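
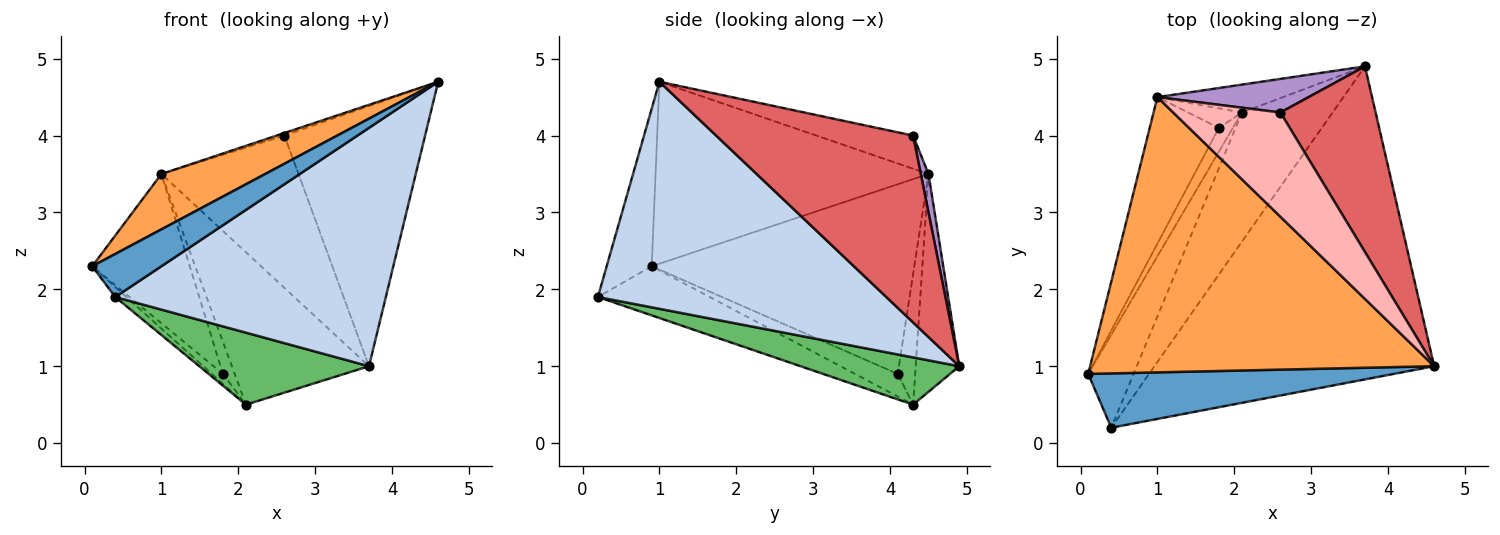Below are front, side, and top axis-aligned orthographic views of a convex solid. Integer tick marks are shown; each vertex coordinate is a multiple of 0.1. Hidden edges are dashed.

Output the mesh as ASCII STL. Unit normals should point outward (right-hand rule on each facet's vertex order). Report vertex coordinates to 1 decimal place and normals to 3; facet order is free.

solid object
 facet normal -0.375 -0.576 0.727
  outer loop
   vertex 0.4 0.2 1.9
   vertex 4.6 1.0 4.7
   vertex 0.1 0.9 2.3
  endloop
 endfacet
 facet normal 0.543 -0.509 -0.668
  outer loop
   vertex 0.4 0.2 1.9
   vertex 3.7 4.9 1.0
   vertex 4.6 1.0 4.7
  endloop
 endfacet
 facet normal -0.460 -0.175 0.870
  outer loop
   vertex 1.0 4.5 3.5
   vertex 0.1 0.9 2.3
   vertex 4.6 1.0 4.7
  endloop
 endfacet
 facet normal -0.733 0.073 -0.677
  outer loop
   vertex 2.1 4.3 0.5
   vertex 0.4 0.2 1.9
   vertex 0.1 0.9 2.3
  endloop
 endfacet
 facet normal 0.415 -0.443 -0.795
  outer loop
   vertex 2.1 4.3 0.5
   vertex 3.7 4.9 1.0
   vertex 0.4 0.2 1.9
  endloop
 endfacet
 facet normal -0.298 0.939 -0.172
  outer loop
   vertex 2.1 4.3 0.5
   vertex 1.0 4.5 3.5
   vertex 3.7 4.9 1.0
  endloop
 endfacet
 facet normal 0.752 0.537 0.383
  outer loop
   vertex 2.6 4.3 4.0
   vertex 4.6 1.0 4.7
   vertex 3.7 4.9 1.0
  endloop
 endfacet
 facet normal -0.296 0.023 0.955
  outer loop
   vertex 2.6 4.3 4.0
   vertex 1.0 4.5 3.5
   vertex 4.6 1.0 4.7
  endloop
 endfacet
 facet normal 0.055 0.975 0.215
  outer loop
   vertex 2.6 4.3 4.0
   vertex 3.7 4.9 1.0
   vertex 1.0 4.5 3.5
  endloop
 endfacet
 facet normal -0.887 0.330 -0.324
  outer loop
   vertex 1.8 4.1 0.9
   vertex 0.1 0.9 2.3
   vertex 1.0 4.5 3.5
  endloop
 endfacet
 facet normal -0.830 0.216 -0.515
  outer loop
   vertex 1.8 4.1 0.9
   vertex 2.1 4.3 0.5
   vertex 0.1 0.9 2.3
  endloop
 endfacet
 facet normal -0.784 0.530 -0.323
  outer loop
   vertex 1.8 4.1 0.9
   vertex 1.0 4.5 3.5
   vertex 2.1 4.3 0.5
  endloop
 endfacet
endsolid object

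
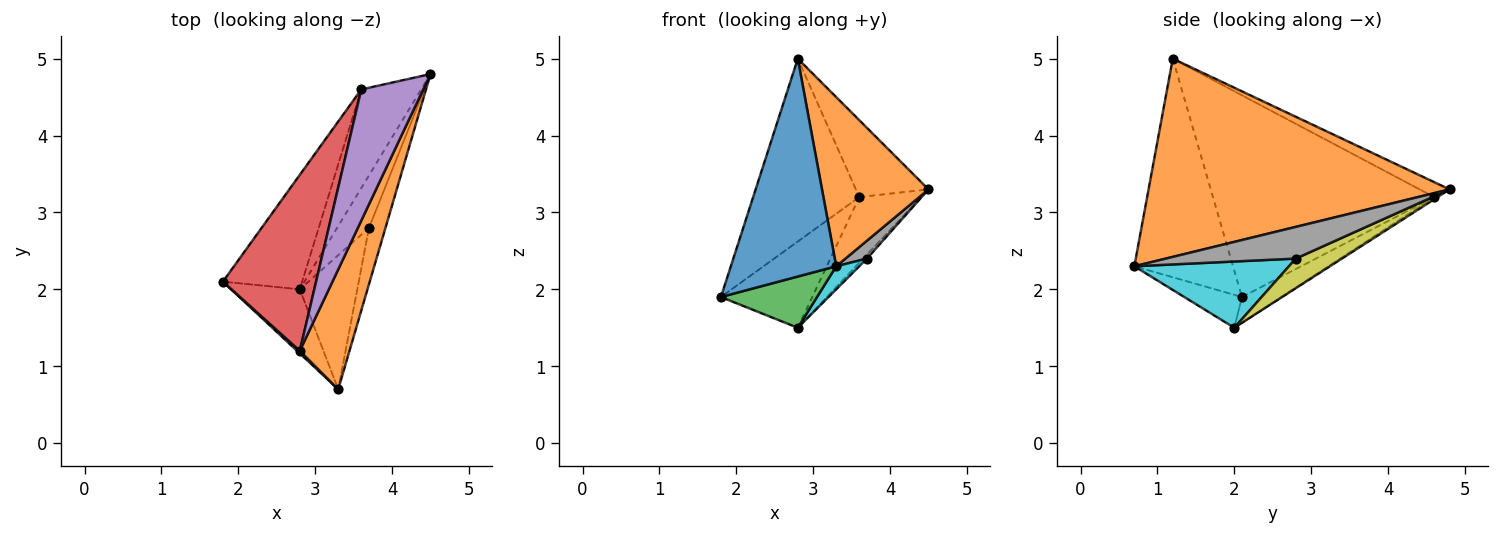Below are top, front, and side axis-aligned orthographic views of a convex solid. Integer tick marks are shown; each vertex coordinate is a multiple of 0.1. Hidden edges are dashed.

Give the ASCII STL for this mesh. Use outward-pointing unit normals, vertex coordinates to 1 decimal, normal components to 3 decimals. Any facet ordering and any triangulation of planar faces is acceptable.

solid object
 facet normal -0.684 -0.730 0.009
  outer loop
   vertex 2.8 1.2 5.0
   vertex 1.8 2.1 1.9
   vertex 3.3 0.7 2.3
  endloop
 endfacet
 facet normal 0.917 -0.325 0.230
  outer loop
   vertex 2.8 1.2 5.0
   vertex 3.3 0.7 2.3
   vertex 4.5 4.8 3.3
  endloop
 endfacet
 facet normal -0.351 -0.585 -0.731
  outer loop
   vertex 2.8 2.0 1.5
   vertex 3.3 0.7 2.3
   vertex 1.8 2.1 1.9
  endloop
 endfacet
 facet normal -0.832 0.399 0.384
  outer loop
   vertex 3.6 4.6 3.2
   vertex 1.8 2.1 1.9
   vertex 2.8 1.2 5.0
  endloop
 endfacet
 facet normal -0.204 0.495 0.845
  outer loop
   vertex 3.6 4.6 3.2
   vertex 2.8 1.2 5.0
   vertex 4.5 4.8 3.3
  endloop
 endfacet
 facet normal -0.251 0.583 -0.773
  outer loop
   vertex 3.6 4.6 3.2
   vertex 2.8 2.0 1.5
   vertex 1.8 2.1 1.9
  endloop
 endfacet
 facet normal -0.031 0.554 -0.832
  outer loop
   vertex 3.6 4.6 3.2
   vertex 4.5 4.8 3.3
   vertex 2.8 2.0 1.5
  endloop
 endfacet
 facet normal 0.878 -0.145 -0.457
  outer loop
   vertex 3.7 2.8 2.4
   vertex 4.5 4.8 3.3
   vertex 3.3 0.7 2.3
  endloop
 endfacet
 facet normal 0.680 0.057 -0.731
  outer loop
   vertex 3.7 2.8 2.4
   vertex 2.8 2.0 1.5
   vertex 4.5 4.8 3.3
  endloop
 endfacet
 facet normal 0.751 -0.112 -0.651
  outer loop
   vertex 3.7 2.8 2.4
   vertex 3.3 0.7 2.3
   vertex 2.8 2.0 1.5
  endloop
 endfacet
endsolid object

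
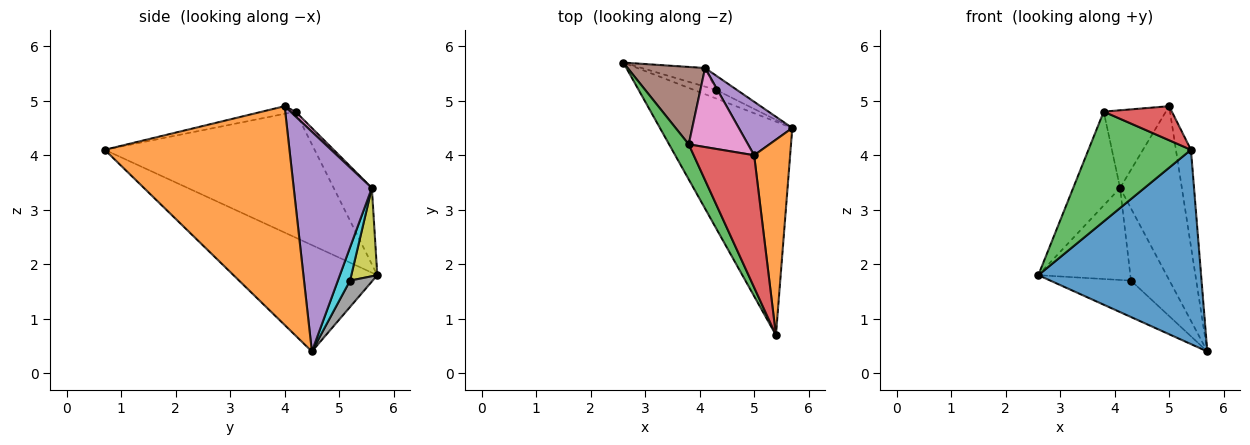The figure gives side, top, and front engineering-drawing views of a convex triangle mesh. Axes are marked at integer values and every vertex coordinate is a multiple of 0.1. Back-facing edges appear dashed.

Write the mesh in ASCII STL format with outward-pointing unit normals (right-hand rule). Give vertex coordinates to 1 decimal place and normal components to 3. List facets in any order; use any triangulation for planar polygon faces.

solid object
 facet normal -0.511 -0.579 -0.636
  outer loop
   vertex 5.4 0.7 4.1
   vertex 2.6 5.7 1.8
   vertex 5.7 4.5 0.4
  endloop
 endfacet
 facet normal 0.984 0.080 0.162
  outer loop
   vertex 5.0 4.0 4.9
   vertex 5.4 0.7 4.1
   vertex 5.7 4.5 0.4
  endloop
 endfacet
 facet normal -0.890 -0.435 0.139
  outer loop
   vertex 3.8 4.2 4.8
   vertex 2.6 5.7 1.8
   vertex 5.4 0.7 4.1
  endloop
 endfacet
 facet normal -0.121 -0.248 0.961
  outer loop
   vertex 3.8 4.2 4.8
   vertex 5.4 0.7 4.1
   vertex 5.0 4.0 4.9
  endloop
 endfacet
 facet normal 0.770 0.609 0.188
  outer loop
   vertex 4.1 5.6 3.4
   vertex 5.0 4.0 4.9
   vertex 5.7 4.5 0.4
  endloop
 endfacet
 facet normal -0.532 0.653 0.539
  outer loop
   vertex 4.1 5.6 3.4
   vertex 2.6 5.7 1.8
   vertex 3.8 4.2 4.8
  endloop
 endfacet
 facet normal 0.057 0.700 0.712
  outer loop
   vertex 4.1 5.6 3.4
   vertex 3.8 4.2 4.8
   vertex 5.0 4.0 4.9
  endloop
 endfacet
 facet normal 0.263 0.939 -0.222
  outer loop
   vertex 4.3 5.2 1.7
   vertex 5.7 4.5 0.4
   vertex 2.6 5.7 1.8
  endloop
 endfacet
 facet normal 0.267 0.945 -0.191
  outer loop
   vertex 4.3 5.2 1.7
   vertex 2.6 5.7 1.8
   vertex 4.1 5.6 3.4
  endloop
 endfacet
 facet normal 0.296 0.937 -0.186
  outer loop
   vertex 4.3 5.2 1.7
   vertex 4.1 5.6 3.4
   vertex 5.7 4.5 0.4
  endloop
 endfacet
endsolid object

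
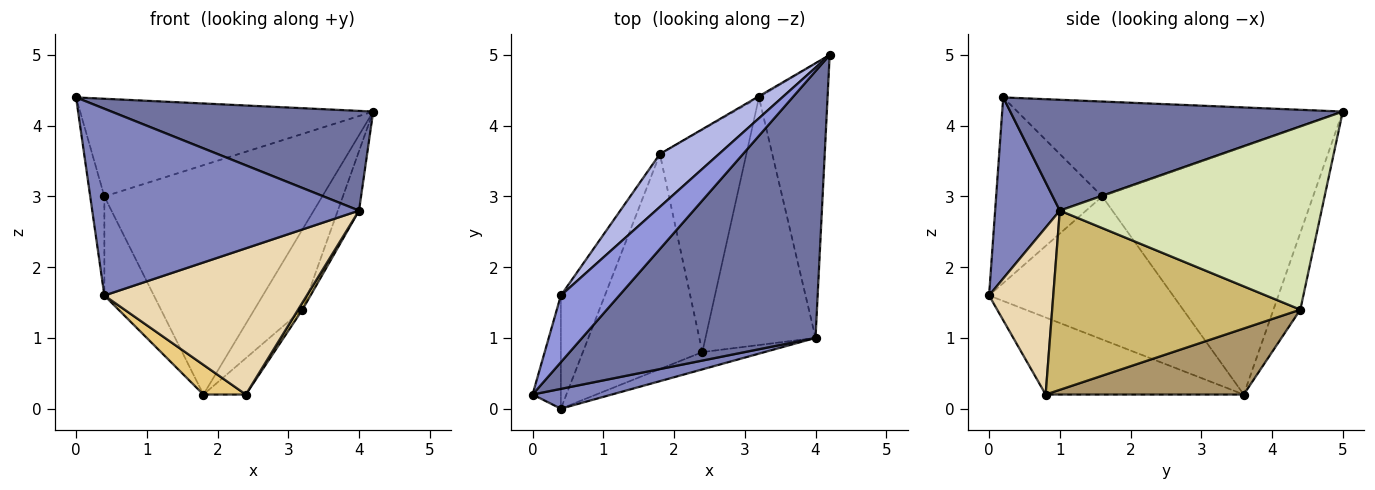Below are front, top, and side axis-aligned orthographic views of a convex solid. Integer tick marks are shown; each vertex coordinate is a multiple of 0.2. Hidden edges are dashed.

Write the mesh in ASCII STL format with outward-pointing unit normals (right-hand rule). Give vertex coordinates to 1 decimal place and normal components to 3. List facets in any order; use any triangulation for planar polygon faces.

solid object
 facet normal 0.406 -0.320 0.856
  outer loop
   vertex 4.0 1.0 2.8
   vertex 4.2 5.0 4.2
   vertex 0.0 0.2 4.4
  endloop
 endfacet
 facet normal 0.234 -0.967 0.103
  outer loop
   vertex 4.0 1.0 2.8
   vertex 0.0 0.2 4.4
   vertex 0.4 0.0 1.6
  endloop
 endfacet
 facet normal -0.676 0.609 0.416
  outer loop
   vertex 0.4 1.6 3.0
   vertex 0.0 0.2 4.4
   vertex 4.2 5.0 4.2
  endloop
 endfacet
 facet normal -0.686 0.709 0.163
  outer loop
   vertex 0.4 1.6 3.0
   vertex 4.2 5.0 4.2
   vertex 1.8 3.6 0.2
  endloop
 endfacet
 facet normal -0.980 0.131 -0.149
  outer loop
   vertex 0.4 1.6 3.0
   vertex 0.4 0.0 1.6
   vertex 0.0 0.2 4.4
  endloop
 endfacet
 facet normal -0.926 0.249 -0.285
  outer loop
   vertex 0.4 1.6 3.0
   vertex 1.8 3.6 0.2
   vertex 0.4 0.0 1.6
  endloop
 endfacet
 facet normal -0.488 0.873 -0.013
  outer loop
   vertex 3.2 4.4 1.4
   vertex 1.8 3.6 0.2
   vertex 4.2 5.0 4.2
  endloop
 endfacet
 facet normal 0.934 0.076 -0.350
  outer loop
   vertex 3.2 4.4 1.4
   vertex 4.2 5.0 4.2
   vertex 4.0 1.0 2.8
  endloop
 endfacet
 facet normal 0.602 0.129 -0.788
  outer loop
   vertex 2.4 0.8 0.2
   vertex 1.8 3.6 0.2
   vertex 3.2 4.4 1.4
  endloop
 endfacet
 facet normal 0.852 -0.015 -0.523
  outer loop
   vertex 2.4 0.8 0.2
   vertex 3.2 4.4 1.4
   vertex 4.0 1.0 2.8
  endloop
 endfacet
 facet normal -0.538 -0.115 -0.835
  outer loop
   vertex 2.4 0.8 0.2
   vertex 0.4 0.0 1.6
   vertex 1.8 3.6 0.2
  endloop
 endfacet
 facet normal 0.300 -0.947 -0.112
  outer loop
   vertex 2.4 0.8 0.2
   vertex 4.0 1.0 2.8
   vertex 0.4 0.0 1.6
  endloop
 endfacet
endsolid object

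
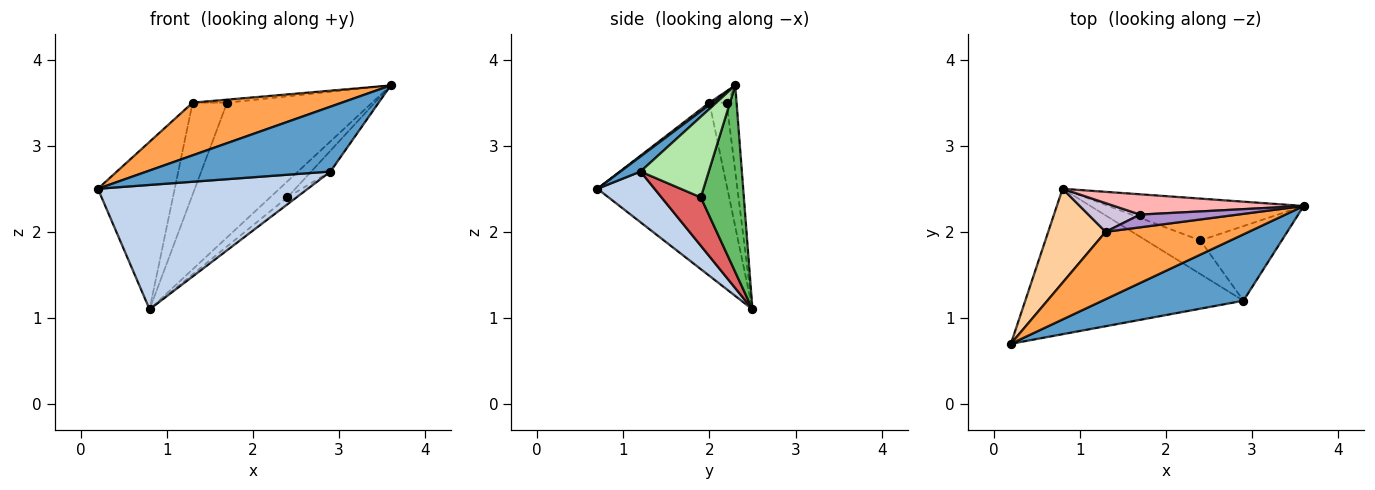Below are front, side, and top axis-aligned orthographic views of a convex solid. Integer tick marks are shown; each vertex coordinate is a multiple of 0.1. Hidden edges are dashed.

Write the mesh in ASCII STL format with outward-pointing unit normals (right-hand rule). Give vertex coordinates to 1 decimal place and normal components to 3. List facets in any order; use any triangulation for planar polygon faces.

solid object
 facet normal 0.076 -0.697 0.713
  outer loop
   vertex 2.9 1.2 2.7
   vertex 3.6 2.3 3.7
   vertex 0.2 0.7 2.5
  endloop
 endfacet
 facet normal 0.174 -0.640 -0.748
  outer loop
   vertex 2.9 1.2 2.7
   vertex 0.2 0.7 2.5
   vertex 0.8 2.5 1.1
  endloop
 endfacet
 facet normal 0.012 -0.616 0.788
  outer loop
   vertex 1.3 2.0 3.5
   vertex 0.2 0.7 2.5
   vertex 3.6 2.3 3.7
  endloop
 endfacet
 facet normal -0.828 0.489 0.274
  outer loop
   vertex 1.3 2.0 3.5
   vertex 0.8 2.5 1.1
   vertex 0.2 0.7 2.5
  endloop
 endfacet
 facet normal 0.666 0.266 -0.697
  outer loop
   vertex 2.4 1.9 2.4
   vertex 0.8 2.5 1.1
   vertex 3.6 2.3 3.7
  endloop
 endfacet
 facet normal 0.690 0.194 -0.697
  outer loop
   vertex 2.4 1.9 2.4
   vertex 3.6 2.3 3.7
   vertex 2.9 1.2 2.7
  endloop
 endfacet
 facet normal 0.657 0.153 -0.738
  outer loop
   vertex 2.4 1.9 2.4
   vertex 2.9 1.2 2.7
   vertex 0.8 2.5 1.1
  endloop
 endfacet
 facet normal -0.068 0.987 0.149
  outer loop
   vertex 1.7 2.2 3.5
   vertex 3.6 2.3 3.7
   vertex 0.8 2.5 1.1
  endloop
 endfacet
 facet normal -0.114 0.228 0.967
  outer loop
   vertex 1.7 2.2 3.5
   vertex 1.3 2.0 3.5
   vertex 3.6 2.3 3.7
  endloop
 endfacet
 facet normal -0.431 0.861 0.269
  outer loop
   vertex 1.7 2.2 3.5
   vertex 0.8 2.5 1.1
   vertex 1.3 2.0 3.5
  endloop
 endfacet
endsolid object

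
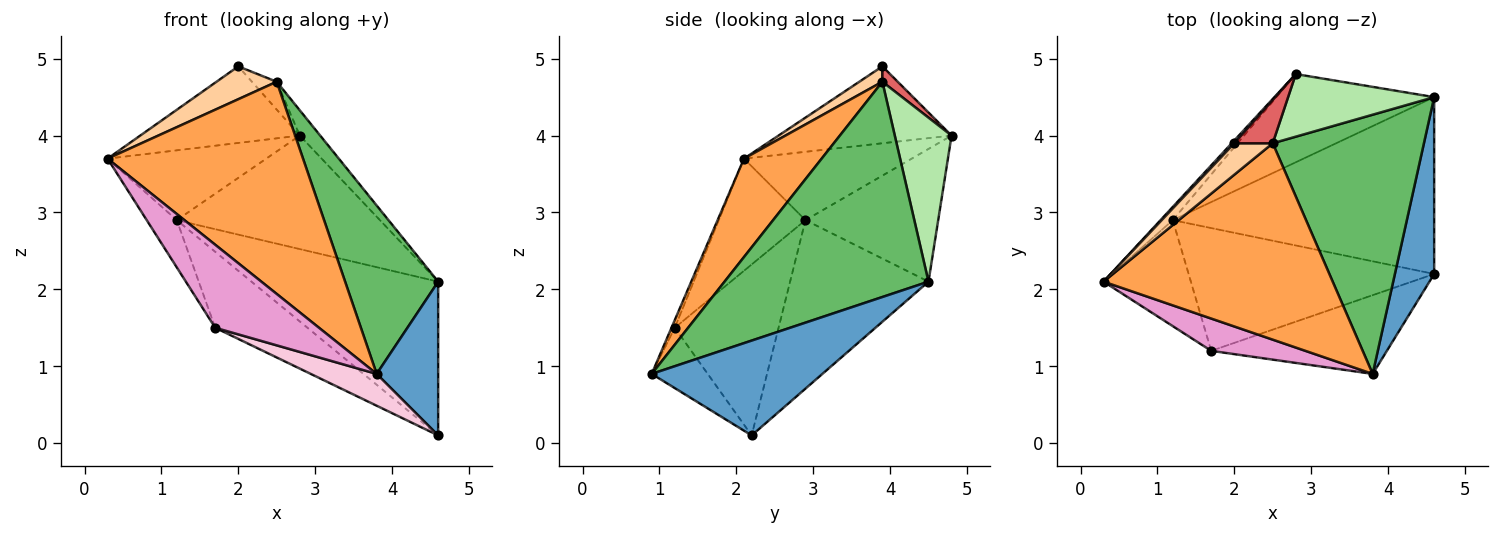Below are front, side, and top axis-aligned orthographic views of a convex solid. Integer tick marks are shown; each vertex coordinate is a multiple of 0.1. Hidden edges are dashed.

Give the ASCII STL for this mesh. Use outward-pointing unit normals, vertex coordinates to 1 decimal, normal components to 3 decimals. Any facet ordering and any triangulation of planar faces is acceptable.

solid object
 facet normal 0.877 -0.316 0.363
  outer loop
   vertex 4.6 2.2 0.1
   vertex 4.6 4.5 2.1
   vertex 3.8 0.9 0.9
  endloop
 endfacet
 facet normal -0.735 0.678 0.024
  outer loop
   vertex 2.8 4.8 4.0
   vertex 0.3 2.1 3.7
   vertex 2.0 3.9 4.9
  endloop
 endfacet
 facet normal 0.280 -0.705 0.652
  outer loop
   vertex 2.5 3.9 4.7
   vertex 0.3 2.1 3.7
   vertex 3.8 0.9 0.9
  endloop
 endfacet
 facet normal 0.267 -0.696 0.667
  outer loop
   vertex 2.5 3.9 4.7
   vertex 2.0 3.9 4.9
   vertex 0.3 2.1 3.7
  endloop
 endfacet
 facet normal 0.767 -0.350 0.538
  outer loop
   vertex 2.5 3.9 4.7
   vertex 3.8 0.9 0.9
   vertex 4.6 4.5 2.1
  endloop
 endfacet
 facet normal 0.721 0.259 0.642
  outer loop
   vertex 2.5 3.9 4.7
   vertex 4.6 4.5 2.1
   vertex 2.8 4.8 4.0
  endloop
 endfacet
 facet normal 0.319 0.513 0.797
  outer loop
   vertex 2.5 3.9 4.7
   vertex 2.8 4.8 4.0
   vertex 2.0 3.9 4.9
  endloop
 endfacet
 facet normal -0.437 0.590 -0.679
  outer loop
   vertex 1.2 2.9 2.9
   vertex 4.6 4.5 2.1
   vertex 4.6 2.2 0.1
  endloop
 endfacet
 facet normal -0.720 0.681 -0.129
  outer loop
   vertex 1.2 2.9 2.9
   vertex 0.3 2.1 3.7
   vertex 2.8 4.8 4.0
  endloop
 endfacet
 facet normal -0.459 0.702 -0.545
  outer loop
   vertex 1.2 2.9 2.9
   vertex 2.8 4.8 4.0
   vertex 4.6 4.5 2.1
  endloop
 endfacet
 facet normal -0.761 0.264 -0.592
  outer loop
   vertex 1.7 1.2 1.5
   vertex 0.3 2.1 3.7
   vertex 1.2 2.9 2.9
  endloop
 endfacet
 facet normal -0.509 0.453 -0.732
  outer loop
   vertex 1.7 1.2 1.5
   vertex 1.2 2.9 2.9
   vertex 4.6 2.2 0.1
  endloop
 endfacet
 facet normal -0.030 -0.932 0.362
  outer loop
   vertex 1.7 1.2 1.5
   vertex 3.8 0.9 0.9
   vertex 0.3 2.1 3.7
  endloop
 endfacet
 facet normal -0.303 -0.357 -0.883
  outer loop
   vertex 1.7 1.2 1.5
   vertex 4.6 2.2 0.1
   vertex 3.8 0.9 0.9
  endloop
 endfacet
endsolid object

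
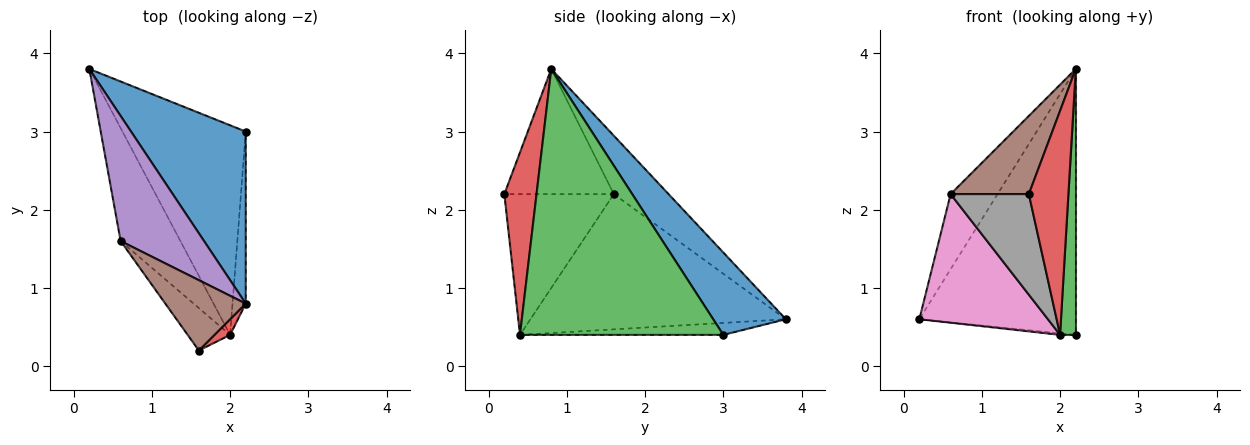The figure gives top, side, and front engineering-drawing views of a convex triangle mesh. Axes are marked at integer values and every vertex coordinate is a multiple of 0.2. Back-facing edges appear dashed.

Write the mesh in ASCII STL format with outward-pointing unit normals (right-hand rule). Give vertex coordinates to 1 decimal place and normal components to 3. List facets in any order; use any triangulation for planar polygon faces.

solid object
 facet normal 0.363 0.782 0.506
  outer loop
   vertex 2.2 0.8 3.8
   vertex 2.2 3.0 0.4
   vertex 0.2 3.8 0.6
  endloop
 endfacet
 facet normal -0.097 0.007 -0.995
  outer loop
   vertex 2.0 0.4 0.4
   vertex 0.2 3.8 0.6
   vertex 2.2 3.0 0.4
  endloop
 endfacet
 facet normal 0.996 -0.077 -0.050
  outer loop
   vertex 2.0 0.4 0.4
   vertex 2.2 3.0 0.4
   vertex 2.2 0.8 3.8
  endloop
 endfacet
 facet normal 0.630 -0.774 0.054
  outer loop
   vertex 2.0 0.4 0.4
   vertex 2.2 0.8 3.8
   vertex 1.6 0.2 2.2
  endloop
 endfacet
 facet normal -0.515 0.441 0.735
  outer loop
   vertex 0.6 1.6 2.2
   vertex 2.2 0.8 3.8
   vertex 0.2 3.8 0.6
  endloop
 endfacet
 facet normal -0.721 -0.515 0.464
  outer loop
   vertex 0.6 1.6 2.2
   vertex 1.6 0.2 2.2
   vertex 2.2 0.8 3.8
  endloop
 endfacet
 facet normal -0.831 -0.418 -0.367
  outer loop
   vertex 0.6 1.6 2.2
   vertex 0.2 3.8 0.6
   vertex 2.0 0.4 0.4
  endloop
 endfacet
 facet normal -0.790 -0.564 -0.238
  outer loop
   vertex 0.6 1.6 2.2
   vertex 2.0 0.4 0.4
   vertex 1.6 0.2 2.2
  endloop
 endfacet
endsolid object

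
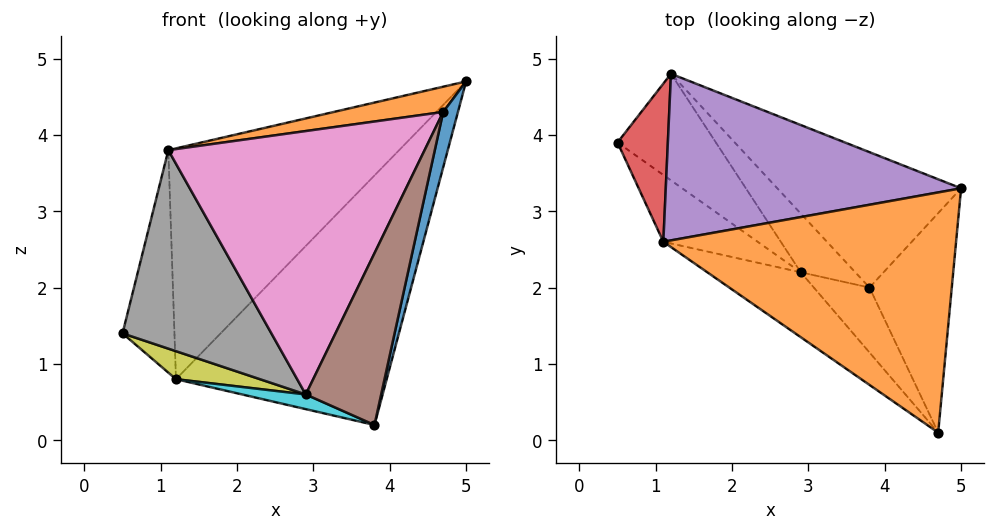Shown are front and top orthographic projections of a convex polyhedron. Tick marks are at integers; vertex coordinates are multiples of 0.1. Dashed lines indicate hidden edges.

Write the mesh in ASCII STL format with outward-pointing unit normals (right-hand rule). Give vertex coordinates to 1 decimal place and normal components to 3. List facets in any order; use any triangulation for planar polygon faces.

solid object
 facet normal 0.969 -0.061 -0.241
  outer loop
   vertex 3.8 2.0 0.2
   vertex 5.0 3.3 4.7
   vertex 4.7 0.1 4.3
  endloop
 endfacet
 facet normal -0.206 -0.102 0.973
  outer loop
   vertex 1.1 2.6 3.8
   vertex 4.7 0.1 4.3
   vertex 5.0 3.3 4.7
  endloop
 endfacet
 facet normal 0.642 0.674 -0.366
  outer loop
   vertex 1.2 4.8 0.8
   vertex 5.0 3.3 4.7
   vertex 3.8 2.0 0.2
  endloop
 endfacet
 facet normal -0.483 0.714 0.507
  outer loop
   vertex 1.2 4.8 0.8
   vertex 0.5 3.9 1.4
   vertex 1.1 2.6 3.8
  endloop
 endfacet
 facet normal -0.270 0.781 0.564
  outer loop
   vertex 1.2 4.8 0.8
   vertex 1.1 2.6 3.8
   vertex 5.0 3.3 4.7
  endloop
 endfacet
 facet normal -0.343 -0.879 -0.332
  outer loop
   vertex 2.9 2.2 0.6
   vertex 3.8 2.0 0.2
   vertex 4.7 0.1 4.3
  endloop
 endfacet
 facet normal -0.540 -0.817 -0.201
  outer loop
   vertex 2.9 2.2 0.6
   vertex 4.7 0.1 4.3
   vertex 1.1 2.6 3.8
  endloop
 endfacet
 facet normal -0.614 -0.748 -0.252
  outer loop
   vertex 2.9 2.2 0.6
   vertex 1.1 2.6 3.8
   vertex 0.5 3.9 1.4
  endloop
 endfacet
 facet normal -0.449 -0.227 -0.864
  outer loop
   vertex 2.9 2.2 0.6
   vertex 0.5 3.9 1.4
   vertex 1.2 4.8 0.8
  endloop
 endfacet
 facet normal -0.436 -0.218 -0.873
  outer loop
   vertex 2.9 2.2 0.6
   vertex 1.2 4.8 0.8
   vertex 3.8 2.0 0.2
  endloop
 endfacet
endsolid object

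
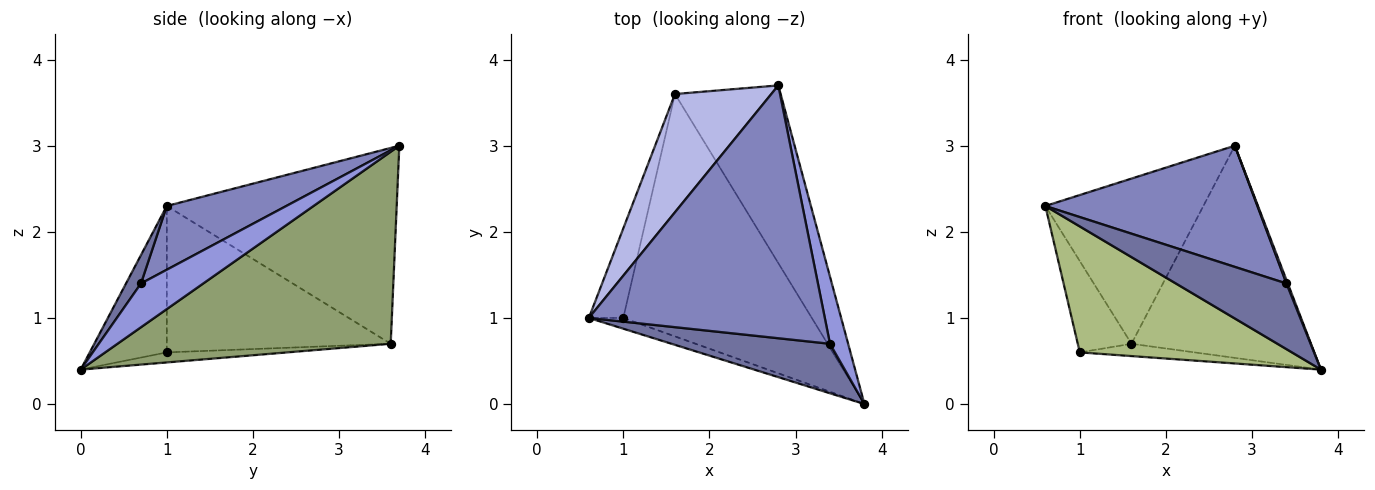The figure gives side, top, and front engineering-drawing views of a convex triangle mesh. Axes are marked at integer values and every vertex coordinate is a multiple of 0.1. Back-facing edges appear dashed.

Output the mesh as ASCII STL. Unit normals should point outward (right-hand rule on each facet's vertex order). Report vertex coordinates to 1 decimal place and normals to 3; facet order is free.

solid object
 facet normal 0.107 -0.794 0.599
  outer loop
   vertex 3.4 0.7 1.4
   vertex 0.6 1.0 2.3
   vertex 3.8 0.0 0.4
  endloop
 endfacet
 facet normal 0.237 -0.420 0.876
  outer loop
   vertex 3.4 0.7 1.4
   vertex 2.8 3.7 3.0
   vertex 0.6 1.0 2.3
  endloop
 endfacet
 facet normal 0.923 -0.020 0.383
  outer loop
   vertex 3.4 0.7 1.4
   vertex 3.8 0.0 0.4
   vertex 2.8 3.7 3.0
  endloop
 endfacet
 facet normal -0.764 0.525 0.376
  outer loop
   vertex 1.6 3.6 0.7
   vertex 0.6 1.0 2.3
   vertex 2.8 3.7 3.0
  endloop
 endfacet
 facet normal 0.759 0.499 -0.418
  outer loop
   vertex 1.6 3.6 0.7
   vertex 2.8 3.7 3.0
   vertex 3.8 0.0 0.4
  endloop
 endfacet
 facet normal -0.340 -0.937 -0.080
  outer loop
   vertex 1.0 1.0 0.6
   vertex 3.8 0.0 0.4
   vertex 0.6 1.0 2.3
  endloop
 endfacet
 facet normal -0.948 0.227 -0.223
  outer loop
   vertex 1.0 1.0 0.6
   vertex 0.6 1.0 2.3
   vertex 1.6 3.6 0.7
  endloop
 endfacet
 facet normal -0.053 0.051 -0.997
  outer loop
   vertex 1.0 1.0 0.6
   vertex 1.6 3.6 0.7
   vertex 3.8 0.0 0.4
  endloop
 endfacet
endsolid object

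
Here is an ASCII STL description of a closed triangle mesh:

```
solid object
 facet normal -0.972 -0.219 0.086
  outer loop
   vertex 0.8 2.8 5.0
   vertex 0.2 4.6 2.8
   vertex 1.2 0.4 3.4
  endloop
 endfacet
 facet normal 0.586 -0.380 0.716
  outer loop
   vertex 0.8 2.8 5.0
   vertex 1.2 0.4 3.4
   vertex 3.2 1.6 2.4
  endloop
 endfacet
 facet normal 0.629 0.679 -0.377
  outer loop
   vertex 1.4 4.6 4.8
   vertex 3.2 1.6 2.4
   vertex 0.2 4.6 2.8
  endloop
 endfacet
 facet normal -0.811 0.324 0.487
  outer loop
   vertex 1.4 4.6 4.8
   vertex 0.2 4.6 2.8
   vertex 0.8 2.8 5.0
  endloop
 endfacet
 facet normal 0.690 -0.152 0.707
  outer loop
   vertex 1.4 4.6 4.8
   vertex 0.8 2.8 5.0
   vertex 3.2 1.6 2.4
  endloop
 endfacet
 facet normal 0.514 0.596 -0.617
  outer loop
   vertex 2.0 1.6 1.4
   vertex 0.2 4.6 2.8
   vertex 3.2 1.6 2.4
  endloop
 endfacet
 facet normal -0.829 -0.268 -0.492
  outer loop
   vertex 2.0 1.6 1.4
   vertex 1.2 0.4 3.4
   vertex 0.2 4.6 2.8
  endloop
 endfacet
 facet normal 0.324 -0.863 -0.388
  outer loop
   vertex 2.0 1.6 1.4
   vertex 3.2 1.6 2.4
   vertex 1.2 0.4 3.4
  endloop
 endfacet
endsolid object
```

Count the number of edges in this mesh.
12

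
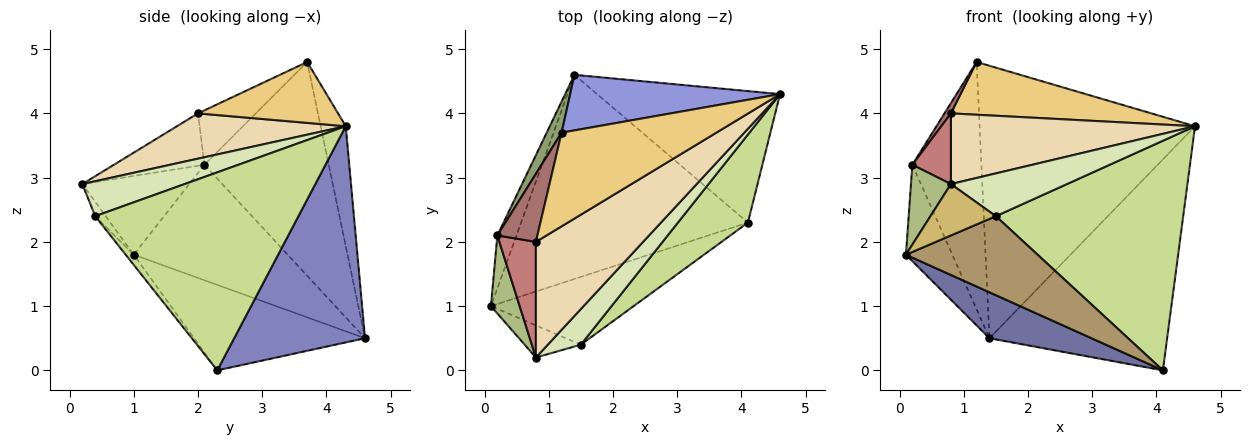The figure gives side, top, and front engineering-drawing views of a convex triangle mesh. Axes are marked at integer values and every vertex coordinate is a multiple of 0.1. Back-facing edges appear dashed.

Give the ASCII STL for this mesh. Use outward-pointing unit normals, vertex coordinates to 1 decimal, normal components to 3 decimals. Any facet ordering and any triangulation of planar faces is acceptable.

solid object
 facet normal -0.345 -0.206 -0.916
  outer loop
   vertex 4.1 2.3 0.0
   vertex 0.1 1.0 1.8
   vertex 1.4 4.6 0.5
  endloop
 endfacet
 facet normal 0.530 0.720 -0.449
  outer loop
   vertex 4.1 2.3 0.0
   vertex 1.4 4.6 0.5
   vertex 4.6 4.3 3.8
  endloop
 endfacet
 facet normal -0.113 0.974 0.198
  outer loop
   vertex 1.2 3.7 4.8
   vertex 4.6 4.3 3.8
   vertex 1.4 4.6 0.5
  endloop
 endfacet
 facet normal -0.946 0.285 -0.156
  outer loop
   vertex 0.2 2.1 3.2
   vertex 1.4 4.6 0.5
   vertex 0.1 1.0 1.8
  endloop
 endfacet
 facet normal -0.873 0.485 0.061
  outer loop
   vertex 0.2 2.1 3.2
   vertex 1.2 3.7 4.8
   vertex 1.4 4.6 0.5
  endloop
 endfacet
 facet normal -0.886 -0.331 0.323
  outer loop
   vertex 0.2 2.1 3.2
   vertex 0.1 1.0 1.8
   vertex 0.8 0.2 2.9
  endloop
 endfacet
 facet normal 0.712 -0.656 0.252
  outer loop
   vertex 1.5 0.4 2.4
   vertex 4.1 2.3 0.0
   vertex 4.6 4.3 3.8
  endloop
 endfacet
 facet normal 0.561 -0.636 0.530
  outer loop
   vertex 1.5 0.4 2.4
   vertex 4.6 4.3 3.8
   vertex 0.8 0.2 2.9
  endloop
 endfacet
 facet normal -0.046 -0.758 -0.650
  outer loop
   vertex 1.5 0.4 2.4
   vertex 0.1 1.0 1.8
   vertex 4.1 2.3 0.0
  endloop
 endfacet
 facet normal -0.135 -0.840 -0.525
  outer loop
   vertex 1.5 0.4 2.4
   vertex 0.8 0.2 2.9
   vertex 0.1 1.0 1.8
  endloop
 endfacet
 facet normal 0.324 -0.464 0.824
  outer loop
   vertex 0.8 2.0 4.0
   vertex 4.6 4.3 3.8
   vertex 1.2 3.7 4.8
  endloop
 endfacet
 facet normal 0.339 -0.491 0.803
  outer loop
   vertex 0.8 2.0 4.0
   vertex 0.8 0.2 2.9
   vertex 4.6 4.3 3.8
  endloop
 endfacet
 facet normal -0.802 -0.089 0.590
  outer loop
   vertex 0.8 2.0 4.0
   vertex 1.2 3.7 4.8
   vertex 0.2 2.1 3.2
  endloop
 endfacet
 facet normal -0.775 -0.330 0.540
  outer loop
   vertex 0.8 2.0 4.0
   vertex 0.2 2.1 3.2
   vertex 0.8 0.2 2.9
  endloop
 endfacet
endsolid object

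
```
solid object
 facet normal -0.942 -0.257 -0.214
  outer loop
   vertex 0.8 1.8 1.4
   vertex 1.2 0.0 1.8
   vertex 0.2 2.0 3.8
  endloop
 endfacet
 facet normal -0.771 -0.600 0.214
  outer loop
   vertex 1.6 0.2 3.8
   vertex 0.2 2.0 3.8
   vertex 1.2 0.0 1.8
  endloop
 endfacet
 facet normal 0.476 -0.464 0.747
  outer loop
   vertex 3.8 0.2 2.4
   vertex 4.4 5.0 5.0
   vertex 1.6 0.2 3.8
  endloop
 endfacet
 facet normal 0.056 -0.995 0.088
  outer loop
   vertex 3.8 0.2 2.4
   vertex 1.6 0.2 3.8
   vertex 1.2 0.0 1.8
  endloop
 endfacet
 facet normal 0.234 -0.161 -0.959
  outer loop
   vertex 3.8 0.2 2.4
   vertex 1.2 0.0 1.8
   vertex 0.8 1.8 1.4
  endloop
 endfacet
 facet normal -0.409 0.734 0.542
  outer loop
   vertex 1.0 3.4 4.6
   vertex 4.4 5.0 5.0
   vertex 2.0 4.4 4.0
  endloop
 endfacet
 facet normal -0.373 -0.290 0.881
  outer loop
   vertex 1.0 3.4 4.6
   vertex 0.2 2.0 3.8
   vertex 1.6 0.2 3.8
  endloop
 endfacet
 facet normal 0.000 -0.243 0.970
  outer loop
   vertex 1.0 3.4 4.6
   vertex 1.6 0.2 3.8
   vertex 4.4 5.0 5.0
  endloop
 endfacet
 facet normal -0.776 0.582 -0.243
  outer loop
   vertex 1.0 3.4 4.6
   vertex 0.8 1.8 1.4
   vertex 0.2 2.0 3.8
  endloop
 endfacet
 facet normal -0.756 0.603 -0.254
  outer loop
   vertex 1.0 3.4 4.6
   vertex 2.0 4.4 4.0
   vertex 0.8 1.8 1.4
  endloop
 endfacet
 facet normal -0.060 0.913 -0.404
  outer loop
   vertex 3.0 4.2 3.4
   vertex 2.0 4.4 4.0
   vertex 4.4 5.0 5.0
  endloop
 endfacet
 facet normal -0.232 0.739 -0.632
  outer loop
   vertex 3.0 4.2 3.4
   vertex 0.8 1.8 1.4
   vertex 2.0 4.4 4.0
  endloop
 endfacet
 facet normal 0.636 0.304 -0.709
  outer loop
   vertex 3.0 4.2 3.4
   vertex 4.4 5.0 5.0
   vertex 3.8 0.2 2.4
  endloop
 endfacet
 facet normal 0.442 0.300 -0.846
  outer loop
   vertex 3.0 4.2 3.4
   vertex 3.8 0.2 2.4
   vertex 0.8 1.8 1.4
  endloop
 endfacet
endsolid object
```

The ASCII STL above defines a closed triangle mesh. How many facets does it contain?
14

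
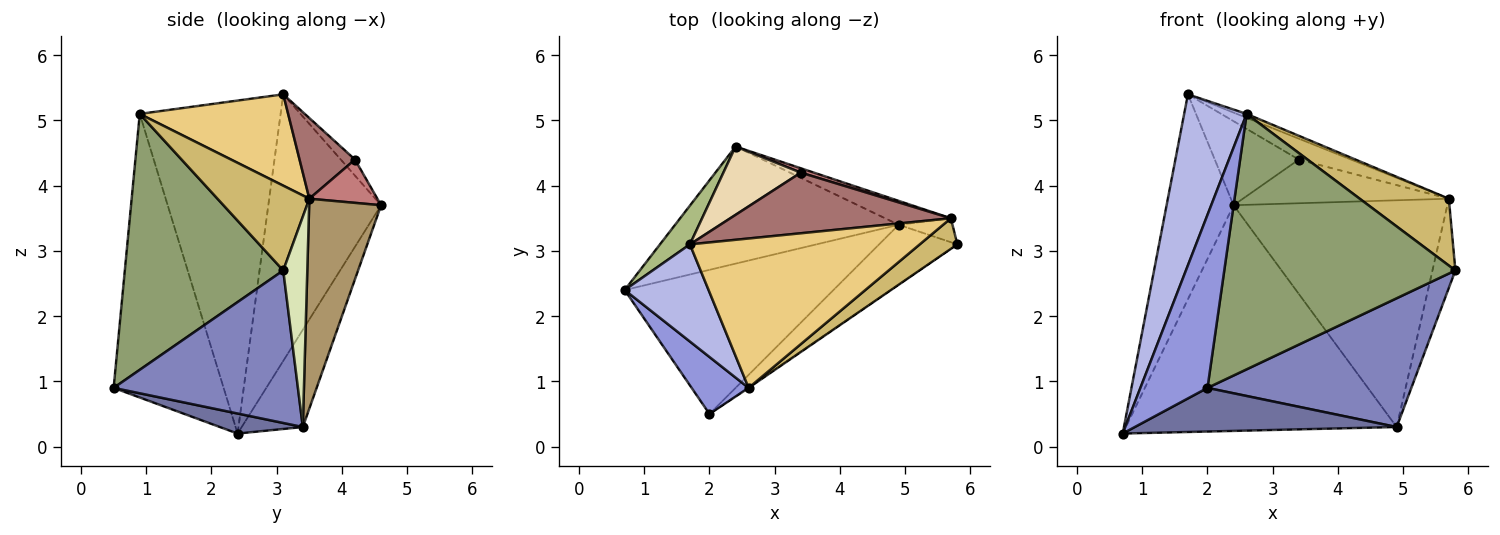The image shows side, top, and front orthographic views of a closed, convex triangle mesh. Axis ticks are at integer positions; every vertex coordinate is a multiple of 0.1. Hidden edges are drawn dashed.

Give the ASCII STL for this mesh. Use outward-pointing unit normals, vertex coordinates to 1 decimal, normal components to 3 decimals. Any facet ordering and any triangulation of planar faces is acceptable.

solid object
 facet normal 0.091 -0.289 -0.953
  outer loop
   vertex 4.9 3.4 0.3
   vertex 2.0 0.5 0.9
   vertex 0.7 2.4 0.2
  endloop
 endfacet
 facet normal 0.634 -0.701 -0.325
  outer loop
   vertex 4.9 3.4 0.3
   vertex 5.8 3.1 2.7
   vertex 2.0 0.5 0.9
  endloop
 endfacet
 facet normal -0.841 -0.513 0.169
  outer loop
   vertex 2.6 0.9 5.1
   vertex 0.7 2.4 0.2
   vertex 2.0 0.5 0.9
  endloop
 endfacet
 facet normal -0.891 -0.395 0.224
  outer loop
   vertex 2.6 0.9 5.1
   vertex 1.7 3.1 5.4
   vertex 0.7 2.4 0.2
  endloop
 endfacet
 facet normal 0.565 -0.825 -0.002
  outer loop
   vertex 2.6 0.9 5.1
   vertex 2.0 0.5 0.9
   vertex 5.8 3.1 2.7
  endloop
 endfacet
 facet normal -0.856 0.508 0.096
  outer loop
   vertex 2.4 4.6 3.7
   vertex 0.7 2.4 0.2
   vertex 1.7 3.1 5.4
  endloop
 endfacet
 facet normal -0.196 0.870 -0.452
  outer loop
   vertex 2.4 4.6 3.7
   vertex 4.9 3.4 0.3
   vertex 0.7 2.4 0.2
  endloop
 endfacet
 facet normal 0.712 0.679 -0.182
  outer loop
   vertex 5.7 3.5 3.8
   vertex 5.8 3.1 2.7
   vertex 4.9 3.4 0.3
  endloop
 endfacet
 facet normal 0.317 0.943 -0.099
  outer loop
   vertex 5.7 3.5 3.8
   vertex 4.9 3.4 0.3
   vertex 2.4 4.6 3.7
  endloop
 endfacet
 facet normal 0.684 -0.664 0.303
  outer loop
   vertex 5.7 3.5 3.8
   vertex 2.6 0.9 5.1
   vertex 5.8 3.1 2.7
  endloop
 endfacet
 facet normal 0.369 0.024 0.929
  outer loop
   vertex 5.7 3.5 3.8
   vertex 1.7 3.1 5.4
   vertex 2.6 0.9 5.1
  endloop
 endfacet
 facet normal -0.130 0.769 0.625
  outer loop
   vertex 3.4 4.2 4.4
   vertex 2.4 4.6 3.7
   vertex 1.7 3.1 5.4
  endloop
 endfacet
 facet normal 0.327 0.308 0.894
  outer loop
   vertex 3.4 4.2 4.4
   vertex 1.7 3.1 5.4
   vertex 5.7 3.5 3.8
  endloop
 endfacet
 facet normal 0.312 0.945 0.094
  outer loop
   vertex 3.4 4.2 4.4
   vertex 5.7 3.5 3.8
   vertex 2.4 4.6 3.7
  endloop
 endfacet
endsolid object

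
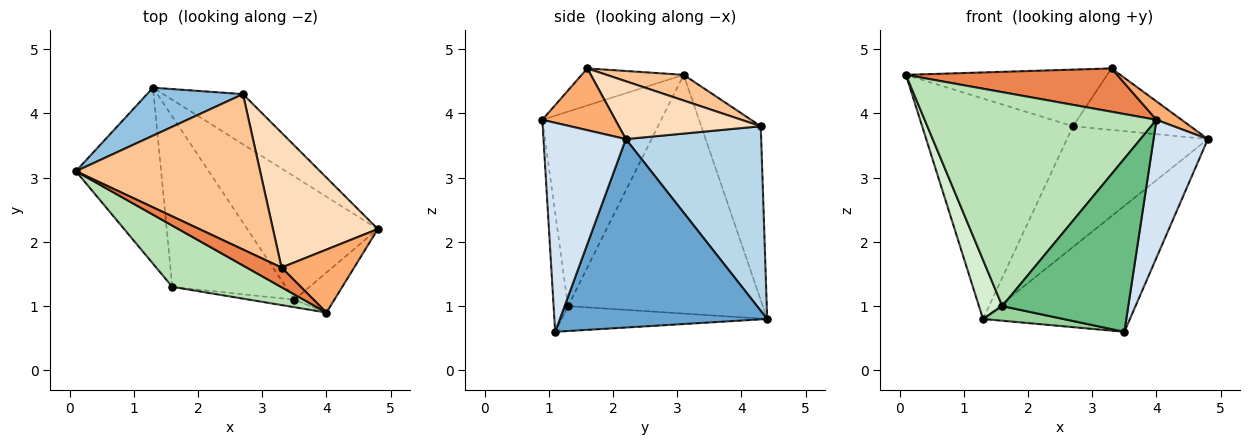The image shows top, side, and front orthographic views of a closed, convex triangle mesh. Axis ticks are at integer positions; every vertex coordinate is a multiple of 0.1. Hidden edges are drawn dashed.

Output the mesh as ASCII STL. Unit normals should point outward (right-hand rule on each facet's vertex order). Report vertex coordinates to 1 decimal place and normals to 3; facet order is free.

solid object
 facet normal 0.710 0.503 -0.492
  outer loop
   vertex 3.5 1.1 0.6
   vertex 1.3 4.4 0.8
   vertex 4.8 2.2 3.6
  endloop
 endfacet
 facet normal -0.360 0.912 0.198
  outer loop
   vertex 2.7 4.3 3.8
   vertex 1.3 4.4 0.8
   vertex 0.1 3.1 4.6
  endloop
 endfacet
 facet normal 0.664 0.691 -0.287
  outer loop
   vertex 2.7 4.3 3.8
   vertex 4.8 2.2 3.6
   vertex 1.3 4.4 0.8
  endloop
 endfacet
 facet normal 0.824 -0.544 -0.158
  outer loop
   vertex 4.0 0.9 3.9
   vertex 3.5 1.1 0.6
   vertex 4.8 2.2 3.6
  endloop
 endfacet
 facet normal -0.403 -0.834 0.377
  outer loop
   vertex 3.3 1.6 4.7
   vertex 0.1 3.1 4.6
   vertex 4.0 0.9 3.9
  endloop
 endfacet
 facet normal 0.632 -0.218 0.744
  outer loop
   vertex 3.3 1.6 4.7
   vertex 4.0 0.9 3.9
   vertex 4.8 2.2 3.6
  endloop
 endfacet
 facet normal 0.130 0.339 0.932
  outer loop
   vertex 3.3 1.6 4.7
   vertex 2.7 4.3 3.8
   vertex 0.1 3.1 4.6
  endloop
 endfacet
 facet normal 0.448 0.371 0.813
  outer loop
   vertex 3.3 1.6 4.7
   vertex 4.8 2.2 3.6
   vertex 2.7 4.3 3.8
  endloop
 endfacet
 facet normal -0.114 -0.993 -0.043
  outer loop
   vertex 1.6 1.3 1.0
   vertex 3.5 1.1 0.6
   vertex 4.0 0.9 3.9
  endloop
 endfacet
 facet normal -0.214 -0.083 -0.973
  outer loop
   vertex 1.6 1.3 1.0
   vertex 1.3 4.4 0.8
   vertex 3.5 1.1 0.6
  endloop
 endfacet
 facet normal -0.442 -0.862 0.247
  outer loop
   vertex 1.6 1.3 1.0
   vertex 4.0 0.9 3.9
   vertex 0.1 3.1 4.6
  endloop
 endfacet
 facet normal -0.936 -0.112 -0.334
  outer loop
   vertex 1.6 1.3 1.0
   vertex 0.1 3.1 4.6
   vertex 1.3 4.4 0.8
  endloop
 endfacet
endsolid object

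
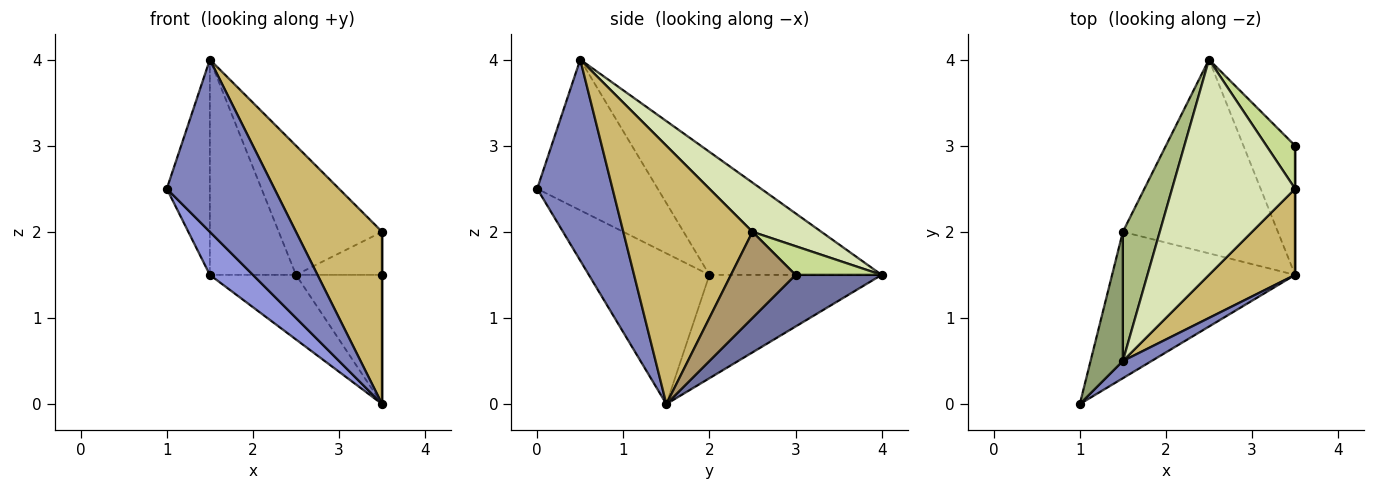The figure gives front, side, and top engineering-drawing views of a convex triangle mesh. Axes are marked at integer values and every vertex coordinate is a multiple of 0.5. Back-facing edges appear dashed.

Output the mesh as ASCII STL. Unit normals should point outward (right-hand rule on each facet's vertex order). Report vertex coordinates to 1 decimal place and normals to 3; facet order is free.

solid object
 facet normal 0.577 0.577 -0.577
  outer loop
   vertex 3.5 1.5 0.0
   vertex 2.5 4.0 1.5
   vertex 3.5 3.0 1.5
  endloop
 endfacet
 facet normal 0.572 -0.816 0.082
  outer loop
   vertex 1.5 0.5 4.0
   vertex 1.0 0.0 2.5
   vertex 3.5 1.5 0.0
  endloop
 endfacet
 facet normal -0.620 -0.221 -0.753
  outer loop
   vertex 1.5 2.0 1.5
   vertex 3.5 1.5 0.0
   vertex 1.0 0.0 2.5
  endloop
 endfacet
 facet normal -0.535 0.267 -0.802
  outer loop
   vertex 1.5 2.0 1.5
   vertex 2.5 4.0 1.5
   vertex 3.5 1.5 0.0
  endloop
 endfacet
 facet normal -0.923 0.330 0.198
  outer loop
   vertex 1.5 2.0 1.5
   vertex 1.0 0.0 2.5
   vertex 1.5 0.5 4.0
  endloop
 endfacet
 facet normal -0.864 0.432 0.259
  outer loop
   vertex 1.5 2.0 1.5
   vertex 1.5 0.5 4.0
   vertex 2.5 4.0 1.5
  endloop
 endfacet
 facet normal 0.577 0.577 0.577
  outer loop
   vertex 3.5 2.5 2.0
   vertex 3.5 3.0 1.5
   vertex 2.5 4.0 1.5
  endloop
 endfacet
 facet normal 0.324 0.487 0.811
  outer loop
   vertex 3.5 2.5 2.0
   vertex 2.5 4.0 1.5
   vertex 1.5 0.5 4.0
  endloop
 endfacet
 facet normal 1.000 0.000 0.000
  outer loop
   vertex 3.5 2.5 2.0
   vertex 3.5 1.5 0.0
   vertex 3.5 3.0 1.5
  endloop
 endfacet
 facet normal 0.802 -0.535 0.267
  outer loop
   vertex 3.5 2.5 2.0
   vertex 1.5 0.5 4.0
   vertex 3.5 1.5 0.0
  endloop
 endfacet
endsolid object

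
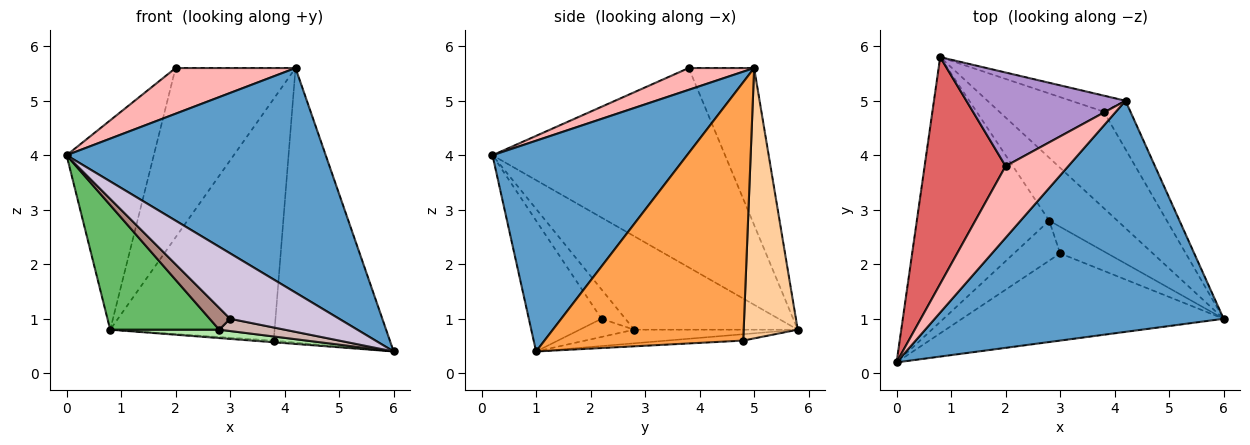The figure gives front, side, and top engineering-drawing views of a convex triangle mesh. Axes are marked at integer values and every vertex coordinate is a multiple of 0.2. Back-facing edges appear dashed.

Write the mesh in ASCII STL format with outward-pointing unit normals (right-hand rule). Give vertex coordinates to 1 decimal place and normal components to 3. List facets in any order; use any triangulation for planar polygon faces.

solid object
 facet normal 0.464 -0.617 0.635
  outer loop
   vertex 4.2 5.0 5.6
   vertex 0.0 0.2 4.0
   vertex 6.0 1.0 0.4
  endloop
 endfacet
 facet normal -0.061 0.017 -0.998
  outer loop
   vertex 3.8 4.8 0.6
   vertex 6.0 1.0 0.4
   vertex 0.8 5.8 0.8
  endloop
 endfacet
 facet normal 0.860 0.503 -0.089
  outer loop
   vertex 3.8 4.8 0.6
   vertex 4.2 5.0 5.6
   vertex 6.0 1.0 0.4
  endloop
 endfacet
 facet normal 0.312 0.948 -0.063
  outer loop
   vertex 3.8 4.8 0.6
   vertex 0.8 5.8 0.8
   vertex 4.2 5.0 5.6
  endloop
 endfacet
 facet normal -0.538 -0.359 -0.763
  outer loop
   vertex 2.8 2.8 0.8
   vertex 0.0 0.2 4.0
   vertex 0.8 5.8 0.8
  endloop
 endfacet
 facet normal -0.194 -0.130 -0.972
  outer loop
   vertex 2.8 2.8 0.8
   vertex 0.8 5.8 0.8
   vertex 6.0 1.0 0.4
  endloop
 endfacet
 facet normal -0.875 0.328 0.356
  outer loop
   vertex 2.0 3.8 5.6
   vertex 0.8 5.8 0.8
   vertex 0.0 0.2 4.0
  endloop
 endfacet
 facet normal 0.281 -0.516 0.809
  outer loop
   vertex 2.0 3.8 5.6
   vertex 0.0 0.2 4.0
   vertex 4.2 5.0 5.6
  endloop
 endfacet
 facet normal -0.431 0.790 0.437
  outer loop
   vertex 2.0 3.8 5.6
   vertex 4.2 5.0 5.6
   vertex 0.8 5.8 0.8
  endloop
 endfacet
 facet normal -0.371 -0.557 -0.743
  outer loop
   vertex 3.0 2.2 1.0
   vertex 6.0 1.0 0.4
   vertex 0.0 0.2 4.0
  endloop
 endfacet
 facet normal -0.488 -0.418 -0.766
  outer loop
   vertex 3.0 2.2 1.0
   vertex 0.0 0.2 4.0
   vertex 2.8 2.8 0.8
  endloop
 endfacet
 facet normal -0.330 -0.396 -0.857
  outer loop
   vertex 3.0 2.2 1.0
   vertex 2.8 2.8 0.8
   vertex 6.0 1.0 0.4
  endloop
 endfacet
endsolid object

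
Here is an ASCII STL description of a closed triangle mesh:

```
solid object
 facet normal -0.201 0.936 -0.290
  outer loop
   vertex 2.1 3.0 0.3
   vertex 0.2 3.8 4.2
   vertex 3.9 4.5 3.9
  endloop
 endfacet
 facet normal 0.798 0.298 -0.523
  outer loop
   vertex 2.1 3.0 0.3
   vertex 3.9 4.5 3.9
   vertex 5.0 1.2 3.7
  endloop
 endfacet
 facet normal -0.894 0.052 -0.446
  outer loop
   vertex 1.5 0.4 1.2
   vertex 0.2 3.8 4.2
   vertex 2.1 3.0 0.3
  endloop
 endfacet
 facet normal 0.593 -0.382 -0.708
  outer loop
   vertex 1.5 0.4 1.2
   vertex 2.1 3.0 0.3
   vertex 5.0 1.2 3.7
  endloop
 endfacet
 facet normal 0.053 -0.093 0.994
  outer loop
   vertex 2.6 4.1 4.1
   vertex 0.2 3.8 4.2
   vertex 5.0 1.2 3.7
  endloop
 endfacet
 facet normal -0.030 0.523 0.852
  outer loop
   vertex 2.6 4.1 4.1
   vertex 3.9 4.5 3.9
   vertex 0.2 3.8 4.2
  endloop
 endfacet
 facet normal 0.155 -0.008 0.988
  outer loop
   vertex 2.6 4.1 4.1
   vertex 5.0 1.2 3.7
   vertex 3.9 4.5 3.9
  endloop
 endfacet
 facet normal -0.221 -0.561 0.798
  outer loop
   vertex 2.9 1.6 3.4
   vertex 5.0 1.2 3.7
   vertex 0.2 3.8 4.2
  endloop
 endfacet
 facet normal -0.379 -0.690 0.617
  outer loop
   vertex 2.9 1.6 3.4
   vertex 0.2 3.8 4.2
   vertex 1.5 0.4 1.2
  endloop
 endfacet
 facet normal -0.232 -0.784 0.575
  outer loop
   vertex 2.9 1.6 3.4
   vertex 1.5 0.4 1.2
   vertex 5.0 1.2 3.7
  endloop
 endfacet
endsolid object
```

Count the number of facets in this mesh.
10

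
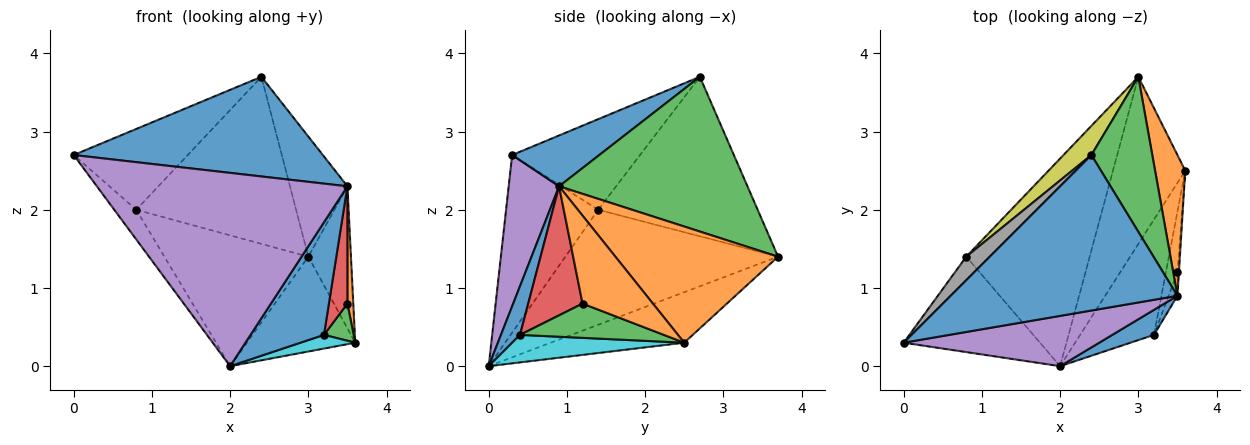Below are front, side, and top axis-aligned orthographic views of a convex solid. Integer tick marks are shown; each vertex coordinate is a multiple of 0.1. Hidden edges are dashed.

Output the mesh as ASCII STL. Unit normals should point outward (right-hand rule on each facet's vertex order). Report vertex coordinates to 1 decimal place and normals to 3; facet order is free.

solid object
 facet normal 0.185 -0.530 0.827
  outer loop
   vertex 3.5 0.9 2.3
   vertex 2.4 2.7 3.7
   vertex 0.0 0.3 2.7
  endloop
 endfacet
 facet normal 0.938 0.246 0.244
  outer loop
   vertex 3.5 0.9 2.3
   vertex 3.6 2.5 0.3
   vertex 3.0 3.7 1.4
  endloop
 endfacet
 facet normal 0.895 0.273 0.352
  outer loop
   vertex 3.5 0.9 2.3
   vertex 3.0 3.7 1.4
   vertex 2.4 2.7 3.7
  endloop
 endfacet
 facet normal -0.519 0.422 -0.743
  outer loop
   vertex 2.0 0.0 0.0
   vertex 3.0 3.7 1.4
   vertex 3.6 2.5 0.3
  endloop
 endfacet
 facet normal 0.191 -0.950 0.247
  outer loop
   vertex 2.0 0.0 0.0
   vertex 3.5 0.9 2.3
   vertex 0.0 0.3 2.7
  endloop
 endfacet
 facet normal -0.779 0.186 -0.598
  outer loop
   vertex 0.8 1.4 2.0
   vertex 2.0 0.0 0.0
   vertex 0.0 0.3 2.7
  endloop
 endfacet
 facet normal -0.619 0.419 -0.664
  outer loop
   vertex 0.8 1.4 2.0
   vertex 3.0 3.7 1.4
   vertex 2.0 0.0 0.0
  endloop
 endfacet
 facet normal -0.733 0.654 0.190
  outer loop
   vertex 0.8 1.4 2.0
   vertex 0.0 0.3 2.7
   vertex 2.4 2.7 3.7
  endloop
 endfacet
 facet normal -0.701 0.703 0.123
  outer loop
   vertex 0.8 1.4 2.0
   vertex 2.4 2.7 3.7
   vertex 3.0 3.7 1.4
  endloop
 endfacet
 facet normal 0.347 -0.110 -0.931
  outer loop
   vertex 3.2 0.4 0.4
   vertex 2.0 0.0 0.0
   vertex 3.6 2.5 0.3
  endloop
 endfacet
 facet normal 0.245 -0.946 0.210
  outer loop
   vertex 3.2 0.4 0.4
   vertex 3.5 0.9 2.3
   vertex 2.0 0.0 0.0
  endloop
 endfacet
 facet normal 0.996 -0.083 -0.017
  outer loop
   vertex 3.5 1.2 0.8
   vertex 3.6 2.5 0.3
   vertex 3.5 0.9 2.3
  endloop
 endfacet
 facet normal 0.930 -0.192 -0.313
  outer loop
   vertex 3.5 1.2 0.8
   vertex 3.2 0.4 0.4
   vertex 3.6 2.5 0.3
  endloop
 endfacet
 facet normal 0.945 -0.322 -0.064
  outer loop
   vertex 3.5 1.2 0.8
   vertex 3.5 0.9 2.3
   vertex 3.2 0.4 0.4
  endloop
 endfacet
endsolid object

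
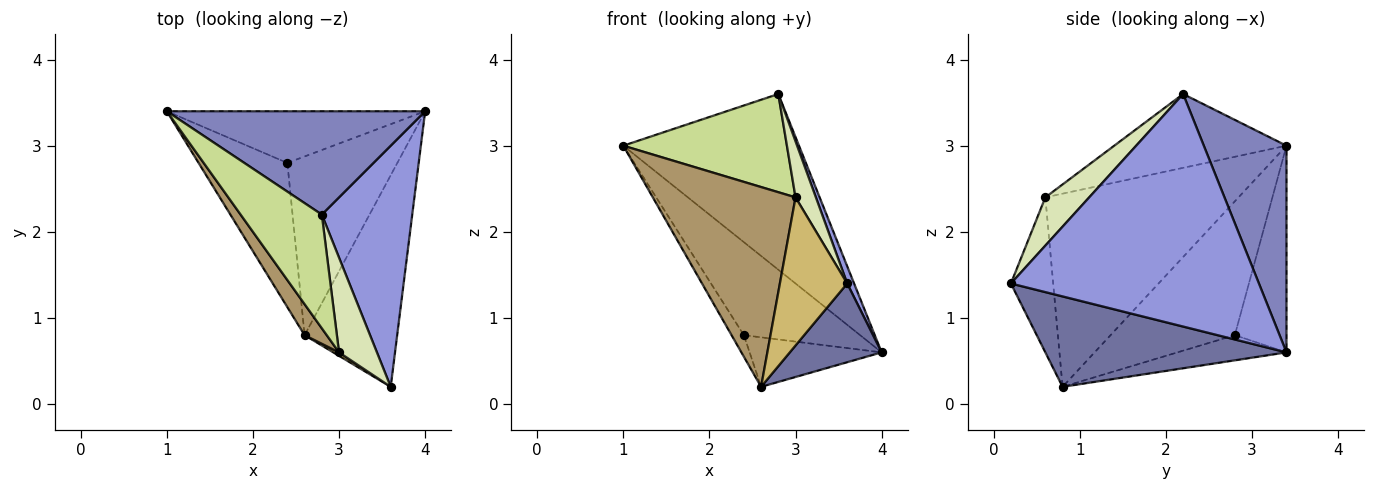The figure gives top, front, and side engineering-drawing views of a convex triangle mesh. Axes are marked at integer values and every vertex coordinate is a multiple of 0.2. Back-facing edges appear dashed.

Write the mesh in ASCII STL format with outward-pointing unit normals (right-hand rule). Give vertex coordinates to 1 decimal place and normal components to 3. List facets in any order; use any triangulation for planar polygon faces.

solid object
 facet normal 0.675 -0.257 -0.691
  outer loop
   vertex 2.6 0.8 0.2
   vertex 4.0 3.4 0.6
   vertex 3.6 0.2 1.4
  endloop
 endfacet
 facet normal 0.376 0.799 0.470
  outer loop
   vertex 2.8 2.2 3.6
   vertex 4.0 3.4 0.6
   vertex 1.0 3.4 3.0
  endloop
 endfacet
 facet normal 0.932 -0.026 0.362
  outer loop
   vertex 2.8 2.2 3.6
   vertex 3.6 0.2 1.4
   vertex 4.0 3.4 0.6
  endloop
 endfacet
 facet normal -0.362 0.815 -0.453
  outer loop
   vertex 2.4 2.8 0.8
   vertex 1.0 3.4 3.0
   vertex 4.0 3.4 0.6
  endloop
 endfacet
 facet normal -0.830 0.082 -0.551
  outer loop
   vertex 2.4 2.8 0.8
   vertex 2.6 0.8 0.2
   vertex 1.0 3.4 3.0
  endloop
 endfacet
 facet normal -0.215 0.261 -0.941
  outer loop
   vertex 2.4 2.8 0.8
   vertex 4.0 3.4 0.6
   vertex 2.6 0.8 0.2
  endloop
 endfacet
 facet normal -0.567 -0.538 0.624
  outer loop
   vertex 3.0 0.6 2.4
   vertex 2.8 2.2 3.6
   vertex 1.0 3.4 3.0
  endloop
 endfacet
 facet normal 0.739 -0.343 0.580
  outer loop
   vertex 3.0 0.6 2.4
   vertex 3.6 0.2 1.4
   vertex 2.8 2.2 3.6
  endloop
 endfacet
 facet normal -0.801 -0.592 0.092
  outer loop
   vertex 3.0 0.6 2.4
   vertex 1.0 3.4 3.0
   vertex 2.6 0.8 0.2
  endloop
 endfacet
 facet normal -0.532 -0.847 0.020
  outer loop
   vertex 3.0 0.6 2.4
   vertex 2.6 0.8 0.2
   vertex 3.6 0.2 1.4
  endloop
 endfacet
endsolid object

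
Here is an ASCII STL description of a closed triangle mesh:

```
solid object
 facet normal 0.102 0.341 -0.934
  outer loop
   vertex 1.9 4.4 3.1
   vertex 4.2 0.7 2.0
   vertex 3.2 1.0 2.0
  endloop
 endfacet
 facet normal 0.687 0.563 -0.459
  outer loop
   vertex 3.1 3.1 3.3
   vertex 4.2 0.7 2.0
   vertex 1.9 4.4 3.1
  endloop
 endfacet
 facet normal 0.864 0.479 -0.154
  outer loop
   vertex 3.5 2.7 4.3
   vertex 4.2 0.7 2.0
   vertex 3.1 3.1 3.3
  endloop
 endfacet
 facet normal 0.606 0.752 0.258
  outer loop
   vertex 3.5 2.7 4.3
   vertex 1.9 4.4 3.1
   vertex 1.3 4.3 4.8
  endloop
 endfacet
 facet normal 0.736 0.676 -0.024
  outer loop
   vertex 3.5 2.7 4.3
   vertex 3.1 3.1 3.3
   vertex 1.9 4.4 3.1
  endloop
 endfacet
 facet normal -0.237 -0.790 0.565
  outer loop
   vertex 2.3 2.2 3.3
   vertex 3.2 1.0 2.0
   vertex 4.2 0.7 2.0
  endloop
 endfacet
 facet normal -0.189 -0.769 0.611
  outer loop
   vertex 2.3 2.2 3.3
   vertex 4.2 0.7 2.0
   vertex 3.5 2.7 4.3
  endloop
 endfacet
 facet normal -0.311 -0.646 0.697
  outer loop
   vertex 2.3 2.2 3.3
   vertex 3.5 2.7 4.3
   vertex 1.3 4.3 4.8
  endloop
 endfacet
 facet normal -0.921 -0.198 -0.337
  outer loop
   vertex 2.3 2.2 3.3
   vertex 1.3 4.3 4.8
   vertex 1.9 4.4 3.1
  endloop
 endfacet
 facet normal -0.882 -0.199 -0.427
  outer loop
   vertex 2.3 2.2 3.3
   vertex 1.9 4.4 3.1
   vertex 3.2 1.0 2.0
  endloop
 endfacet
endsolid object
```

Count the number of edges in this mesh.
15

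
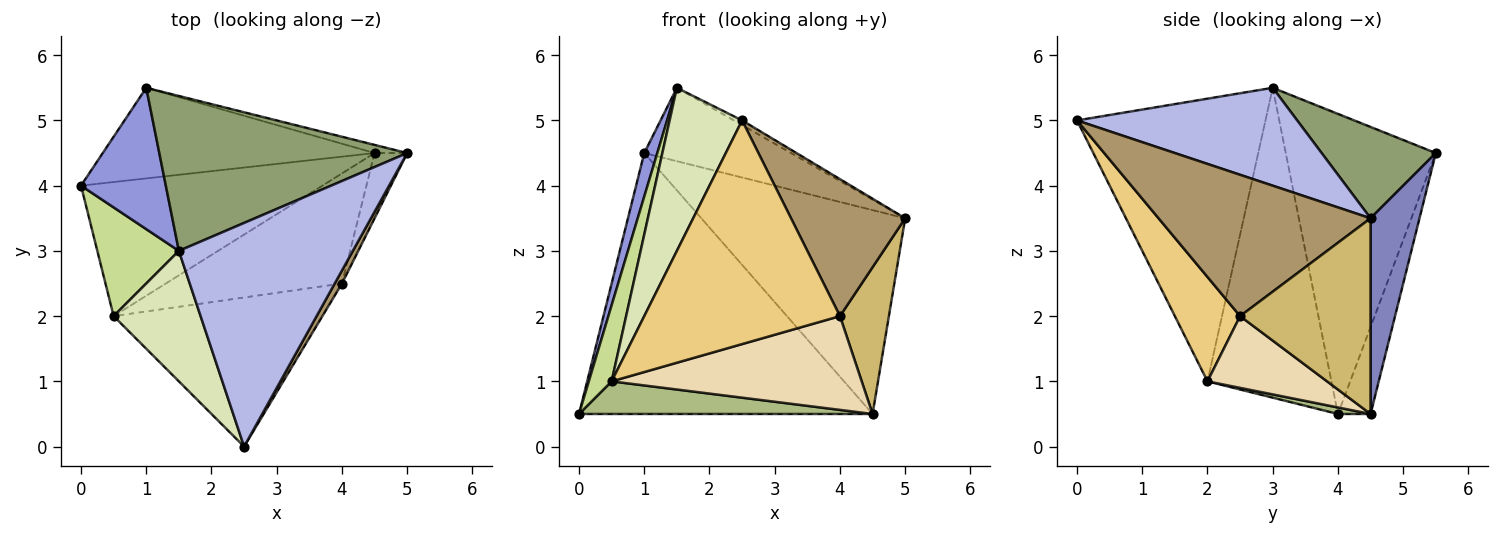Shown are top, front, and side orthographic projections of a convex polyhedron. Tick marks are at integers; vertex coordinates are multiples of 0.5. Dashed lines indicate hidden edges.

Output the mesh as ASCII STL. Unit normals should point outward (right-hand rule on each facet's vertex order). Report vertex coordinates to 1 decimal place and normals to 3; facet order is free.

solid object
 facet normal -0.104 0.940 -0.326
  outer loop
   vertex 4.5 4.5 0.5
   vertex 0.0 4.0 0.5
   vertex 1.0 5.5 4.5
  endloop
 endfacet
 facet normal 0.233 0.972 -0.039
  outer loop
   vertex 4.5 4.5 0.5
   vertex 1.0 5.5 4.5
   vertex 5.0 4.5 3.5
  endloop
 endfacet
 facet normal -0.959 -0.083 0.271
  outer loop
   vertex 1.5 3.0 5.5
   vertex 1.0 5.5 4.5
   vertex 0.0 4.0 0.5
  endloop
 endfacet
 facet normal 0.490 0.018 0.871
  outer loop
   vertex 1.5 3.0 5.5
   vertex 2.5 0.0 5.0
   vertex 5.0 4.5 3.5
  endloop
 endfacet
 facet normal 0.316 0.406 0.857
  outer loop
   vertex 1.5 3.0 5.5
   vertex 5.0 4.5 3.5
   vertex 1.0 5.5 4.5
  endloop
 endfacet
 facet normal 0.026 -0.236 -0.971
  outer loop
   vertex 0.5 2.0 1.0
   vertex 0.0 4.0 0.5
   vertex 4.5 4.5 0.5
  endloop
 endfacet
 facet normal -0.952 -0.175 0.251
  outer loop
   vertex 0.5 2.0 1.0
   vertex 1.5 3.0 5.5
   vertex 0.0 4.0 0.5
  endloop
 endfacet
 facet normal -0.897 -0.345 0.276
  outer loop
   vertex 0.5 2.0 1.0
   vertex 2.5 0.0 5.0
   vertex 1.5 3.0 5.5
  endloop
 endfacet
 facet normal 0.880 -0.474 0.045
  outer loop
   vertex 4.0 2.5 2.0
   vertex 5.0 4.5 3.5
   vertex 2.5 0.0 5.0
  endloop
 endfacet
 facet normal 0.925 -0.347 -0.154
  outer loop
   vertex 4.0 2.5 2.0
   vertex 4.5 4.5 0.5
   vertex 5.0 4.5 3.5
  endloop
 endfacet
 facet normal 0.267 -0.802 -0.535
  outer loop
   vertex 4.0 2.5 2.0
   vertex 2.5 0.0 5.0
   vertex 0.5 2.0 1.0
  endloop
 endfacet
 facet normal 0.296 -0.619 -0.727
  outer loop
   vertex 4.0 2.5 2.0
   vertex 0.5 2.0 1.0
   vertex 4.5 4.5 0.5
  endloop
 endfacet
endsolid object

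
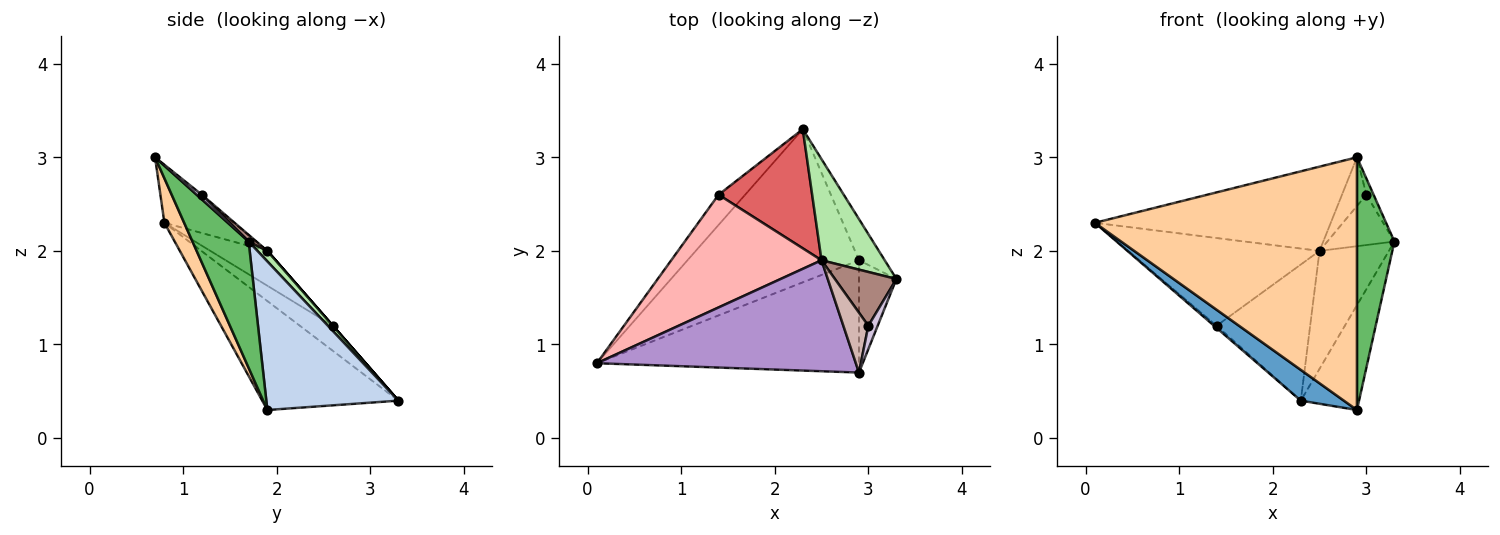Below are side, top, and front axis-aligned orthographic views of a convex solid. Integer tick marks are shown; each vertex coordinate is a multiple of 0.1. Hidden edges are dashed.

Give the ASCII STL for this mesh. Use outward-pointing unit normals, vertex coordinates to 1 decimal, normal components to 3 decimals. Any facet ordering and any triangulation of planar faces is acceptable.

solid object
 facet normal -0.529 -0.167 -0.832
  outer loop
   vertex 2.9 1.9 0.3
   vertex 0.1 0.8 2.3
   vertex 2.3 3.3 0.4
  endloop
 endfacet
 facet normal 0.904 0.398 -0.157
  outer loop
   vertex 2.9 1.9 0.3
   vertex 2.3 3.3 0.4
   vertex 3.3 1.7 2.1
  endloop
 endfacet
 facet normal -0.685 0.051 -0.726
  outer loop
   vertex 1.4 2.6 1.2
   vertex 2.3 3.3 0.4
   vertex 0.1 0.8 2.3
  endloop
 endfacet
 facet normal 0.069 -0.912 -0.405
  outer loop
   vertex 2.9 0.7 3.0
   vertex 0.1 0.8 2.3
   vertex 2.9 1.9 0.3
  endloop
 endfacet
 facet normal 0.808 -0.539 -0.239
  outer loop
   vertex 2.9 0.7 3.0
   vertex 2.9 1.9 0.3
   vertex 3.3 1.7 2.1
  endloop
 endfacet
 facet normal 0.108 0.755 0.647
  outer loop
   vertex 2.5 1.9 2.0
   vertex 3.3 1.7 2.1
   vertex 2.3 3.3 0.4
  endloop
 endfacet
 facet normal 0.000 0.753 0.659
  outer loop
   vertex 2.5 1.9 2.0
   vertex 2.3 3.3 0.4
   vertex 1.4 2.6 1.2
  endloop
 endfacet
 facet normal -0.180 0.604 0.776
  outer loop
   vertex 2.5 1.9 2.0
   vertex 1.4 2.6 1.2
   vertex 0.1 0.8 2.3
  endloop
 endfacet
 facet normal -0.175 0.595 0.784
  outer loop
   vertex 2.5 1.9 2.0
   vertex 0.1 0.8 2.3
   vertex 2.9 0.7 3.0
  endloop
 endfacet
 facet normal 0.379 0.531 0.758
  outer loop
   vertex 3.0 1.2 2.6
   vertex 2.9 0.7 3.0
   vertex 3.3 1.7 2.1
  endloop
 endfacet
 facet normal 0.079 0.681 0.728
  outer loop
   vertex 3.0 1.2 2.6
   vertex 3.3 1.7 2.1
   vertex 2.5 1.9 2.0
  endloop
 endfacet
 facet normal -0.048 0.630 0.775
  outer loop
   vertex 3.0 1.2 2.6
   vertex 2.5 1.9 2.0
   vertex 2.9 0.7 3.0
  endloop
 endfacet
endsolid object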